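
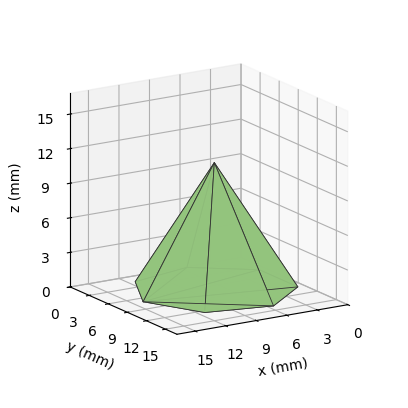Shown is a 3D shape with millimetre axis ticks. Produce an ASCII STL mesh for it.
Reading the render: the shape is a regular 7-sided pyramid, base circumscribed radius ≈ 7 mm, apex at z ≈ 11 mm (dimensions read to the nearest mm from the axis ticks). For the STL, each face is triangulated and given an outward normal.

solid part
  facet normal 0.0000 0.0000 -1.0000
    outer loop
      vertex 5.44 13.82 0.00
      vertex 11.36 12.47 0.00
      vertex 14.00 7.00 0.00
    endloop
  endfacet
  facet normal 0.0000 0.0000 -1.0000
    outer loop
      vertex 0.69 10.04 0.00
      vertex 5.44 13.82 0.00
      vertex 14.00 7.00 0.00
    endloop
  endfacet
  facet normal 0.0000 0.0000 -1.0000
    outer loop
      vertex 0.69 3.96 0.00
      vertex 0.69 10.04 0.00
      vertex 14.00 7.00 0.00
    endloop
  endfacet
  facet normal 0.0000 0.0000 -1.0000
    outer loop
      vertex 5.44 0.18 0.00
      vertex 0.69 3.96 0.00
      vertex 14.00 7.00 0.00
    endloop
  endfacet
  facet normal 0.0000 0.0000 -1.0000
    outer loop
      vertex 11.36 1.53 0.00
      vertex 5.44 0.18 0.00
      vertex 14.00 7.00 0.00
    endloop
  endfacet
  facet normal 0.7814 0.3771 0.4972
    outer loop
      vertex 14.00 7.00 0.00
      vertex 11.36 12.47 0.00
      vertex 7.00 7.00 11.00
    endloop
  endfacet
  facet normal 0.1929 0.8460 0.4971
    outer loop
      vertex 11.36 12.47 0.00
      vertex 5.44 13.82 0.00
      vertex 7.00 7.00 11.00
    endloop
  endfacet
  facet normal -0.5402 0.6788 0.4975
    outer loop
      vertex 5.44 13.82 0.00
      vertex 0.69 10.04 0.00
      vertex 7.00 7.00 11.00
    endloop
  endfacet
  facet normal -0.8674 0.0000 0.4976
    outer loop
      vertex 0.69 10.04 0.00
      vertex 0.69 3.96 0.00
      vertex 7.00 7.00 11.00
    endloop
  endfacet
  facet normal -0.5402 -0.6788 0.4975
    outer loop
      vertex 0.69 3.96 0.00
      vertex 5.44 0.18 0.00
      vertex 7.00 7.00 11.00
    endloop
  endfacet
  facet normal 0.1929 -0.8460 0.4971
    outer loop
      vertex 5.44 0.18 0.00
      vertex 11.36 1.53 0.00
      vertex 7.00 7.00 11.00
    endloop
  endfacet
  facet normal 0.7814 -0.3771 0.4972
    outer loop
      vertex 11.36 1.53 0.00
      vertex 14.00 7.00 0.00
      vertex 7.00 7.00 11.00
    endloop
  endfacet
endsolid part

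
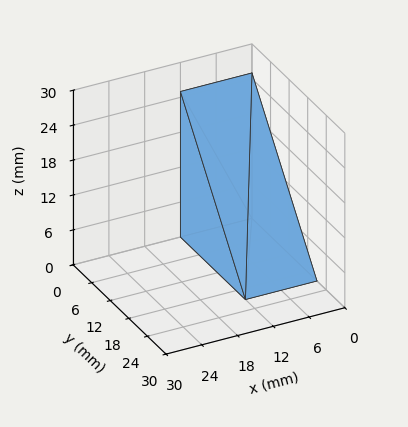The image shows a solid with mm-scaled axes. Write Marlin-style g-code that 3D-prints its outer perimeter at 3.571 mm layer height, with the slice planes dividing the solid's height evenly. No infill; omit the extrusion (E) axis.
Reading the render: the shape is a wedge (ramp): 12 × 21 mm base, rising to 25 mm along the y=0 edge and sloping linearly to z=0 at y=21 (dimensions read to the nearest mm from the axis ticks). For the g-code, the solid's height is divided into equal slices at the stated Δz and each level perimeter traced with G1 moves after a G0 lift.

; perimeter-only toolpath
G21 ; units = mm
G90 ; absolute positioning
G28 ; home
; layer 1
G0 Z3.571
G0 X0.000 Y0.000
G1 X12.000 Y0.000
G1 X12.000 Y18.000
G1 X0.000 Y18.000
G1 X0.000 Y0.000
; layer 2
G0 Z7.143
G0 X0.000 Y0.000
G1 X12.000 Y0.000
G1 X12.000 Y15.000
G1 X0.000 Y15.000
G1 X0.000 Y0.000
; layer 3
G0 Z10.714
G0 X0.000 Y0.000
G1 X12.000 Y0.000
G1 X12.000 Y12.000
G1 X0.000 Y12.000
G1 X0.000 Y0.000
; layer 4
G0 Z14.286
G0 X0.000 Y0.000
G1 X12.000 Y0.000
G1 X12.000 Y9.000
G1 X0.000 Y9.000
G1 X0.000 Y0.000
; layer 5
G0 Z17.857
G0 X0.000 Y0.000
G1 X12.000 Y0.000
G1 X12.000 Y6.000
G1 X0.000 Y6.000
G1 X0.000 Y0.000
; layer 6
G0 Z21.429
G0 X0.000 Y0.000
G1 X12.000 Y0.000
G1 X12.000 Y3.000
G1 X0.000 Y3.000
G1 X0.000 Y0.000
M2 ; end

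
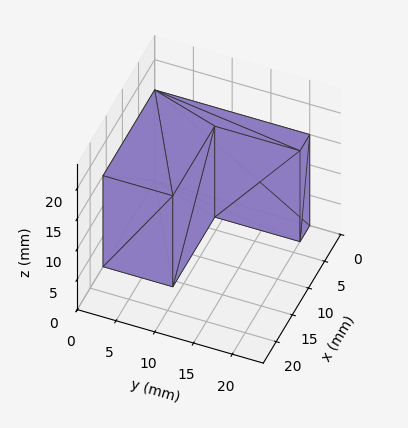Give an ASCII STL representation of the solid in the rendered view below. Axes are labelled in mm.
Reading the render: the shape is an L-shaped prism: outer 16 × 20 mm, arm thicknesses ≈ 9 mm (horizontal) and 3 mm (vertical), extruded 15 mm in z (dimensions read to the nearest mm from the axis ticks). For the STL, each face is triangulated and given an outward normal.

solid part
  facet normal 0.0000 0.0000 -1.0000
    outer loop
      vertex 16.000 9.000 0.000
      vertex 16.000 0.000 0.000
      vertex 0.000 0.000 0.000
    endloop
  endfacet
  facet normal 0.0000 0.0000 -1.0000
    outer loop
      vertex 3.000 9.000 0.000
      vertex 16.000 9.000 0.000
      vertex 0.000 0.000 0.000
    endloop
  endfacet
  facet normal 0.0000 0.0000 -1.0000
    outer loop
      vertex 3.000 20.000 0.000
      vertex 3.000 9.000 0.000
      vertex 0.000 0.000 0.000
    endloop
  endfacet
  facet normal 0.0000 0.0000 -1.0000
    outer loop
      vertex 0.000 20.000 0.000
      vertex 3.000 20.000 0.000
      vertex 0.000 0.000 0.000
    endloop
  endfacet
  facet normal 0.0000 0.0000 1.0000
    outer loop
      vertex 0.000 0.000 15.000
      vertex 16.000 0.000 15.000
      vertex 16.000 9.000 15.000
    endloop
  endfacet
  facet normal 0.0000 0.0000 1.0000
    outer loop
      vertex 0.000 0.000 15.000
      vertex 16.000 9.000 15.000
      vertex 3.000 9.000 15.000
    endloop
  endfacet
  facet normal 0.0000 0.0000 1.0000
    outer loop
      vertex 0.000 0.000 15.000
      vertex 3.000 9.000 15.000
      vertex 3.000 20.000 15.000
    endloop
  endfacet
  facet normal 0.0000 0.0000 1.0000
    outer loop
      vertex 0.000 0.000 15.000
      vertex 3.000 20.000 15.000
      vertex 0.000 20.000 15.000
    endloop
  endfacet
  facet normal 0.0000 -1.0000 0.0000
    outer loop
      vertex 0.000 0.000 0.000
      vertex 16.000 0.000 0.000
      vertex 16.000 0.000 15.000
    endloop
  endfacet
  facet normal 0.0000 -1.0000 0.0000
    outer loop
      vertex 0.000 0.000 0.000
      vertex 16.000 0.000 15.000
      vertex 0.000 0.000 15.000
    endloop
  endfacet
  facet normal 1.0000 0.0000 0.0000
    outer loop
      vertex 16.000 0.000 0.000
      vertex 16.000 9.000 0.000
      vertex 16.000 9.000 15.000
    endloop
  endfacet
  facet normal 1.0000 0.0000 0.0000
    outer loop
      vertex 16.000 0.000 0.000
      vertex 16.000 9.000 15.000
      vertex 16.000 0.000 15.000
    endloop
  endfacet
  facet normal 0.0000 1.0000 0.0000
    outer loop
      vertex 16.000 9.000 0.000
      vertex 3.000 9.000 0.000
      vertex 3.000 9.000 15.000
    endloop
  endfacet
  facet normal 0.0000 1.0000 0.0000
    outer loop
      vertex 16.000 9.000 0.000
      vertex 3.000 9.000 15.000
      vertex 16.000 9.000 15.000
    endloop
  endfacet
  facet normal 1.0000 0.0000 0.0000
    outer loop
      vertex 3.000 9.000 0.000
      vertex 3.000 20.000 0.000
      vertex 3.000 20.000 15.000
    endloop
  endfacet
  facet normal 1.0000 0.0000 0.0000
    outer loop
      vertex 3.000 9.000 0.000
      vertex 3.000 20.000 15.000
      vertex 3.000 9.000 15.000
    endloop
  endfacet
  facet normal 0.0000 1.0000 0.0000
    outer loop
      vertex 3.000 20.000 0.000
      vertex 0.000 20.000 0.000
      vertex 0.000 20.000 15.000
    endloop
  endfacet
  facet normal 0.0000 1.0000 0.0000
    outer loop
      vertex 3.000 20.000 0.000
      vertex 0.000 20.000 15.000
      vertex 3.000 20.000 15.000
    endloop
  endfacet
  facet normal -1.0000 0.0000 0.0000
    outer loop
      vertex 0.000 20.000 0.000
      vertex 0.000 0.000 0.000
      vertex 0.000 0.000 15.000
    endloop
  endfacet
  facet normal -1.0000 0.0000 0.0000
    outer loop
      vertex 0.000 20.000 0.000
      vertex 0.000 0.000 15.000
      vertex 0.000 20.000 15.000
    endloop
  endfacet
endsolid part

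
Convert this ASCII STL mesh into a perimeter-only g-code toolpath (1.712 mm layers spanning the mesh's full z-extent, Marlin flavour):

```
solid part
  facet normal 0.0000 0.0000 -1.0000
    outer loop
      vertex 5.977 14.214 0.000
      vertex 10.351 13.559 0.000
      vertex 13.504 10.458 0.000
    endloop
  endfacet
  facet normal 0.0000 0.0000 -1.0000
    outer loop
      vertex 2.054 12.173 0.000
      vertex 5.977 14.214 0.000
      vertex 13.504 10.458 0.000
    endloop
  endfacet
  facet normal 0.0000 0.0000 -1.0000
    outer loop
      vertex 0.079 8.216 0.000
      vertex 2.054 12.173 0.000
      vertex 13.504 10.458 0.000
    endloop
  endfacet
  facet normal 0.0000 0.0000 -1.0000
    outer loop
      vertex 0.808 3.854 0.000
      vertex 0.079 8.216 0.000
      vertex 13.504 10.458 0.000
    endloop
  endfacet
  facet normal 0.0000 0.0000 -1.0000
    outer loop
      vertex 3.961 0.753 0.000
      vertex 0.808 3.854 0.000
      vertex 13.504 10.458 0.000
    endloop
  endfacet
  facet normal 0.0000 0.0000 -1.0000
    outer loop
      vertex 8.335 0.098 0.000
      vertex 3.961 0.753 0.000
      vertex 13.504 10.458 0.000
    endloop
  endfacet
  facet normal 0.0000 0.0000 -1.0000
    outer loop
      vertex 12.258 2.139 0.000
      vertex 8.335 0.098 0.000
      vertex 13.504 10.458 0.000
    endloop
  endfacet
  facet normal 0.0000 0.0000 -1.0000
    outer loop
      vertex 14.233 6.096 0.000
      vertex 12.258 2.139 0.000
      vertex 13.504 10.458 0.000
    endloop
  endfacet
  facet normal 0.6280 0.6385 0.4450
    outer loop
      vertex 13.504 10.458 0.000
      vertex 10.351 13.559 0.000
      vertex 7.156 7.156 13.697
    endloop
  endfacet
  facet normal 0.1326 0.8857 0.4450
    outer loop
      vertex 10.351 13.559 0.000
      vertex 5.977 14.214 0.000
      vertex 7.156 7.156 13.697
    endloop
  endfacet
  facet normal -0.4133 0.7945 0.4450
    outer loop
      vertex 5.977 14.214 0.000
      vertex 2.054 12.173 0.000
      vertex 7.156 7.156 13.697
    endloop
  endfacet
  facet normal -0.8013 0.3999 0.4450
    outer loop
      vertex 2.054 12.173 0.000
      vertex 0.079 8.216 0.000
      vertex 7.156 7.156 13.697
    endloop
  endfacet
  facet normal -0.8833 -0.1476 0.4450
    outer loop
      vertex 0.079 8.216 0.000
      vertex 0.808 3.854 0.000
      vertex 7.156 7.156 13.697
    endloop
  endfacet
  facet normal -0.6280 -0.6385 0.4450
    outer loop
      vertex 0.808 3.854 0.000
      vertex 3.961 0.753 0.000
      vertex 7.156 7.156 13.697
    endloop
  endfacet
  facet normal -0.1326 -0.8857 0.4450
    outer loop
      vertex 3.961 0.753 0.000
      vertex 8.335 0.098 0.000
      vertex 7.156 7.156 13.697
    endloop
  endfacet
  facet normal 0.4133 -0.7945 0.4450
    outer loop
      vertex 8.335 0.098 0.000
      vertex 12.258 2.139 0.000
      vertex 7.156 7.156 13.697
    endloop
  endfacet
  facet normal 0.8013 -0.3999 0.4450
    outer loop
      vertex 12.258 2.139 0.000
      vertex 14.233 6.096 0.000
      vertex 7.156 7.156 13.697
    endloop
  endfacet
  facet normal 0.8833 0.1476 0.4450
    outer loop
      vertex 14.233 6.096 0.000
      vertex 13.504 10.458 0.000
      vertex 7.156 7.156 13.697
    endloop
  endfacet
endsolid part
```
; perimeter-only toolpath
G21 ; units = mm
G90 ; absolute positioning
G28 ; home
; layer 1
G0 Z1.712
G0 X12.710 Y10.045
G1 X9.952 Y12.759
G1 X6.124 Y13.332
G1 X2.692 Y11.546
G1 X0.964 Y8.083
G1 X1.602 Y4.267
G1 X4.360 Y1.553
G1 X8.188 Y0.980
G1 X11.620 Y2.766
G1 X13.348 Y6.228
G1 X12.710 Y10.045
; layer 2
G0 Z3.424
G0 X11.917 Y9.633
G1 X9.552 Y11.958
G1 X6.272 Y12.450
G1 X3.329 Y10.919
G1 X1.848 Y7.951
G1 X2.395 Y4.679
G1 X4.760 Y2.354
G1 X8.040 Y1.862
G1 X10.982 Y3.393
G1 X12.464 Y6.361
G1 X11.917 Y9.633
; layer 3
G0 Z5.136
G0 X11.123 Y9.220
G1 X9.153 Y11.158
G1 X6.419 Y11.567
G1 X3.967 Y10.292
G1 X2.733 Y7.819
G1 X3.188 Y5.092
G1 X5.159 Y3.154
G1 X7.893 Y2.745
G1 X10.345 Y4.020
G1 X11.579 Y6.494
G1 X11.123 Y9.220
; layer 4
G0 Z6.848
G0 X10.330 Y8.807
G1 X8.754 Y10.357
G1 X6.566 Y10.685
G1 X4.605 Y9.665
G1 X3.617 Y7.686
G1 X3.982 Y5.505
G1 X5.558 Y3.954
G1 X7.745 Y3.627
G1 X9.707 Y4.647
G1 X10.694 Y6.626
G1 X10.330 Y8.807
; layer 5
G0 Z8.561
G0 X9.537 Y8.394
G1 X8.354 Y9.557
G1 X6.714 Y9.803
G1 X5.243 Y9.037
G1 X4.502 Y7.553
G1 X4.776 Y5.918
G1 X5.958 Y4.755
G1 X7.598 Y4.509
G1 X9.069 Y5.275
G1 X9.810 Y6.758
G1 X9.537 Y8.394
; layer 6
G0 Z10.273
G0 X8.743 Y7.982
G1 X7.955 Y8.757
G1 X6.861 Y8.921
G1 X5.880 Y8.410
G1 X5.387 Y7.421
G1 X5.569 Y6.330
G1 X6.357 Y5.555
G1 X7.451 Y5.391
G1 X8.431 Y5.902
G1 X8.925 Y6.891
G1 X8.743 Y7.982
; layer 7
G0 Z11.985
G0 X7.949 Y7.569
G1 X7.555 Y7.956
G1 X7.009 Y8.038
G1 X6.518 Y7.783
G1 X6.271 Y7.288
G1 X6.362 Y6.743
G1 X6.757 Y6.356
G1 X7.303 Y6.274
G1 X7.794 Y6.529
G1 X8.041 Y7.024
G1 X7.949 Y7.569
M2 ; end

The solid is a regular 10-sided pyramid, base circumscribed radius ≈ 7.16 mm, apex at z ≈ 13.7 mm. Slicing at Δz = 1.712 mm — 8 equal slices spanning the solid's height, so layer i sits at z = i·h/8 — gives 7 non-empty perimeters. Each is a 10-segment closed polygon; G0 lifts to the layer z and rapids to the start vertex, then G1 traces the edges. The cross-section shrinks linearly with z (the slice at the apex is degenerate and omitted).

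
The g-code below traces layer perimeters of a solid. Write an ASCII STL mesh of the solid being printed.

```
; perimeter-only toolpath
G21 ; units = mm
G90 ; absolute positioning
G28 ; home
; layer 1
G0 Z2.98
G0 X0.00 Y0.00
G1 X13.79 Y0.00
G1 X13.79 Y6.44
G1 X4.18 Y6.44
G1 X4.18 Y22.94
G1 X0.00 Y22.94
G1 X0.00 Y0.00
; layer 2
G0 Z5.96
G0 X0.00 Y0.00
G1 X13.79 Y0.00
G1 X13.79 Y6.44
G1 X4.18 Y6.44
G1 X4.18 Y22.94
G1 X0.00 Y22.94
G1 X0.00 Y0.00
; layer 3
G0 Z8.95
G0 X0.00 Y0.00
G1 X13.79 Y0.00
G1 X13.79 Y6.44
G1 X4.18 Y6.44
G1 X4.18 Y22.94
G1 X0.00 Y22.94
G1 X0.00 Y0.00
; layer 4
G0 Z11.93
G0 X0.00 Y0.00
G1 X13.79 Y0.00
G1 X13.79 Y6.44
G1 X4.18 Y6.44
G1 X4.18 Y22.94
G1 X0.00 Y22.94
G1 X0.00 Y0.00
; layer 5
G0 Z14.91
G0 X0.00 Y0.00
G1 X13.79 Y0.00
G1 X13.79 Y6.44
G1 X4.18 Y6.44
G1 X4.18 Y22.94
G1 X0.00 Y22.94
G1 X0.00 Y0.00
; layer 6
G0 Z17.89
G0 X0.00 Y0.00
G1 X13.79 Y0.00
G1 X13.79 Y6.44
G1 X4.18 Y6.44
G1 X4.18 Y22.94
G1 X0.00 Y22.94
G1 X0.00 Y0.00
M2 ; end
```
solid part
  facet normal 0.0000 0.0000 -1.0000
    outer loop
      vertex 13.79 6.44 0.00
      vertex 13.79 0.00 0.00
      vertex 0.00 0.00 0.00
    endloop
  endfacet
  facet normal 0.0000 0.0000 -1.0000
    outer loop
      vertex 4.18 6.44 0.00
      vertex 13.79 6.44 0.00
      vertex 0.00 0.00 0.00
    endloop
  endfacet
  facet normal 0.0000 0.0000 -1.0000
    outer loop
      vertex 4.18 22.94 0.00
      vertex 4.18 6.44 0.00
      vertex 0.00 0.00 0.00
    endloop
  endfacet
  facet normal 0.0000 0.0000 -1.0000
    outer loop
      vertex 0.00 22.94 0.00
      vertex 4.18 22.94 0.00
      vertex 0.00 0.00 0.00
    endloop
  endfacet
  facet normal 0.0000 0.0000 1.0000
    outer loop
      vertex 0.00 0.00 17.89
      vertex 13.79 0.00 17.89
      vertex 13.79 6.44 17.89
    endloop
  endfacet
  facet normal 0.0000 0.0000 1.0000
    outer loop
      vertex 0.00 0.00 17.89
      vertex 13.79 6.44 17.89
      vertex 4.18 6.44 17.89
    endloop
  endfacet
  facet normal 0.0000 0.0000 1.0000
    outer loop
      vertex 0.00 0.00 17.89
      vertex 4.18 6.44 17.89
      vertex 4.18 22.94 17.89
    endloop
  endfacet
  facet normal 0.0000 0.0000 1.0000
    outer loop
      vertex 0.00 0.00 17.89
      vertex 4.18 22.94 17.89
      vertex 0.00 22.94 17.89
    endloop
  endfacet
  facet normal 0.0000 -1.0000 0.0000
    outer loop
      vertex 0.00 0.00 0.00
      vertex 13.79 0.00 0.00
      vertex 13.79 0.00 17.89
    endloop
  endfacet
  facet normal 0.0000 -1.0000 0.0000
    outer loop
      vertex 0.00 0.00 0.00
      vertex 13.79 0.00 17.89
      vertex 0.00 0.00 17.89
    endloop
  endfacet
  facet normal 1.0000 0.0000 0.0000
    outer loop
      vertex 13.79 0.00 0.00
      vertex 13.79 6.44 0.00
      vertex 13.79 6.44 17.89
    endloop
  endfacet
  facet normal 1.0000 0.0000 0.0000
    outer loop
      vertex 13.79 0.00 0.00
      vertex 13.79 6.44 17.89
      vertex 13.79 0.00 17.89
    endloop
  endfacet
  facet normal 0.0000 1.0000 0.0000
    outer loop
      vertex 13.79 6.44 0.00
      vertex 4.18 6.44 0.00
      vertex 4.18 6.44 17.89
    endloop
  endfacet
  facet normal 0.0000 1.0000 0.0000
    outer loop
      vertex 13.79 6.44 0.00
      vertex 4.18 6.44 17.89
      vertex 13.79 6.44 17.89
    endloop
  endfacet
  facet normal 1.0000 0.0000 0.0000
    outer loop
      vertex 4.18 6.44 0.00
      vertex 4.18 22.94 0.00
      vertex 4.18 22.94 17.89
    endloop
  endfacet
  facet normal 1.0000 0.0000 0.0000
    outer loop
      vertex 4.18 6.44 0.00
      vertex 4.18 22.94 17.89
      vertex 4.18 6.44 17.89
    endloop
  endfacet
  facet normal 0.0000 1.0000 0.0000
    outer loop
      vertex 4.18 22.94 0.00
      vertex 0.00 22.94 0.00
      vertex 0.00 22.94 17.89
    endloop
  endfacet
  facet normal 0.0000 1.0000 0.0000
    outer loop
      vertex 4.18 22.94 0.00
      vertex 0.00 22.94 17.89
      vertex 4.18 22.94 17.89
    endloop
  endfacet
  facet normal -1.0000 0.0000 0.0000
    outer loop
      vertex 0.00 22.94 0.00
      vertex 0.00 0.00 0.00
      vertex 0.00 0.00 17.89
    endloop
  endfacet
  facet normal -1.0000 0.0000 0.0000
    outer loop
      vertex 0.00 22.94 0.00
      vertex 0.00 0.00 17.89
      vertex 0.00 22.94 17.89
    endloop
  endfacet
endsolid part

The G0 Z moves step by Δz≈2.98 mm. Every layer's G1 loop is the same polygon, so the solid is a straight extrusion of it from z=0 to z≈17.9. Closing with flat bottom and top caps and triangulating gives 20 facets — an L-shaped prism: outer 13.8 × 22.9 mm, arm thicknesses ≈ 6.44 mm (horizontal) and 4.18 mm (vertical), extruded 17.9 mm in z.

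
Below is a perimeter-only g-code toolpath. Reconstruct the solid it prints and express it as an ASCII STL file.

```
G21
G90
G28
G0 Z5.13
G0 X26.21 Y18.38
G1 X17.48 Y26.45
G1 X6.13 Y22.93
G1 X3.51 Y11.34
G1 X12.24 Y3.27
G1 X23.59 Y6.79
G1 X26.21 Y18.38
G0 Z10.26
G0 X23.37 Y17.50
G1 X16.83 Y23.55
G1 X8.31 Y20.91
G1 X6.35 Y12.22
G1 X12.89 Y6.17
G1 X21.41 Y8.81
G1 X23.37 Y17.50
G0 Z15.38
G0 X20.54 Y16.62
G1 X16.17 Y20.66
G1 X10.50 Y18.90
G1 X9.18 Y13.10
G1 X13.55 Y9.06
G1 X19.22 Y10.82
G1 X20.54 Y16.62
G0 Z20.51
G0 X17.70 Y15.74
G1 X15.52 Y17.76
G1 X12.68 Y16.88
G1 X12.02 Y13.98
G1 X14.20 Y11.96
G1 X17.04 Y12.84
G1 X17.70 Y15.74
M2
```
solid part
  facet normal 0.0000 0.0000 -1.0000
    outer loop
      vertex 3.95 24.95 0.00
      vertex 18.14 29.35 0.00
      vertex 29.05 19.26 0.00
    endloop
  endfacet
  facet normal 0.0000 0.0000 -1.0000
    outer loop
      vertex 0.67 10.46 0.00
      vertex 3.95 24.95 0.00
      vertex 29.05 19.26 0.00
    endloop
  endfacet
  facet normal 0.0000 0.0000 -1.0000
    outer loop
      vertex 11.58 0.37 0.00
      vertex 0.67 10.46 0.00
      vertex 29.05 19.26 0.00
    endloop
  endfacet
  facet normal 0.0000 0.0000 -1.0000
    outer loop
      vertex 25.77 4.77 0.00
      vertex 11.58 0.37 0.00
      vertex 29.05 19.26 0.00
    endloop
  endfacet
  facet normal 0.6069 0.6562 0.4485
    outer loop
      vertex 29.05 19.26 0.00
      vertex 18.14 29.35 0.00
      vertex 14.86 14.86 25.64
    endloop
  endfacet
  facet normal -0.2647 0.8537 0.4486
    outer loop
      vertex 18.14 29.35 0.00
      vertex 3.95 24.95 0.00
      vertex 14.86 14.86 25.64
    endloop
  endfacet
  facet normal -0.8717 0.1973 0.4486
    outer loop
      vertex 3.95 24.95 0.00
      vertex 0.67 10.46 0.00
      vertex 14.86 14.86 25.64
    endloop
  endfacet
  facet normal -0.6069 -0.6562 0.4485
    outer loop
      vertex 0.67 10.46 0.00
      vertex 11.58 0.37 0.00
      vertex 14.86 14.86 25.64
    endloop
  endfacet
  facet normal 0.2647 -0.8537 0.4486
    outer loop
      vertex 11.58 0.37 0.00
      vertex 25.77 4.77 0.00
      vertex 14.86 14.86 25.64
    endloop
  endfacet
  facet normal 0.8717 -0.1973 0.4486
    outer loop
      vertex 25.77 4.77 0.00
      vertex 29.05 19.26 0.00
      vertex 14.86 14.86 25.64
    endloop
  endfacet
endsolid part

The G0 Z moves step by Δz≈5.13 mm. The G1 loops shrink linearly with z, so the solid tapers from its base footprint up to z≈25.6. Closing with a flat bottom cap and the tapered top and triangulating gives 10 facets — a regular 6-sided pyramid, base circumscribed radius ≈ 14.9 mm, apex at z ≈ 25.6 mm.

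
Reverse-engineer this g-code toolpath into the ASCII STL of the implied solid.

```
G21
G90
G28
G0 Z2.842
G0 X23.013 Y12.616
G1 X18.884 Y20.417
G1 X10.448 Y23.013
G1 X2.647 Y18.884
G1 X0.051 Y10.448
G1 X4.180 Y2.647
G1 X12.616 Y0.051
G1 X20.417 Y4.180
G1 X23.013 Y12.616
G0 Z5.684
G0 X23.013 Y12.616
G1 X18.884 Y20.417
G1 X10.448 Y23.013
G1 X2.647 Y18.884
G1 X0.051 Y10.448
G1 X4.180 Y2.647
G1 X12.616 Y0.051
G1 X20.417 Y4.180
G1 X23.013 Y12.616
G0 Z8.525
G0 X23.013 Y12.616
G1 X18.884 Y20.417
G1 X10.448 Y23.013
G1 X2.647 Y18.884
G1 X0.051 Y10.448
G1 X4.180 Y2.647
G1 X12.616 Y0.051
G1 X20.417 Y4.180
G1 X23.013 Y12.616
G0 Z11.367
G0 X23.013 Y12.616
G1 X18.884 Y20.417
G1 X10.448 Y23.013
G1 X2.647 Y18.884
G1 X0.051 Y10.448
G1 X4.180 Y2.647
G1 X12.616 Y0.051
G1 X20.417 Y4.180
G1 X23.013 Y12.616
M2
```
solid part
  facet normal 0.0000 0.0000 -1.0000
    outer loop
      vertex 10.448 23.013 0.000
      vertex 18.884 20.417 0.000
      vertex 23.013 12.616 0.000
    endloop
  endfacet
  facet normal 0.0000 0.0000 -1.0000
    outer loop
      vertex 2.647 18.884 0.000
      vertex 10.448 23.013 0.000
      vertex 23.013 12.616 0.000
    endloop
  endfacet
  facet normal 0.0000 0.0000 -1.0000
    outer loop
      vertex 0.051 10.448 0.000
      vertex 2.647 18.884 0.000
      vertex 23.013 12.616 0.000
    endloop
  endfacet
  facet normal 0.0000 0.0000 -1.0000
    outer loop
      vertex 4.180 2.647 0.000
      vertex 0.051 10.448 0.000
      vertex 23.013 12.616 0.000
    endloop
  endfacet
  facet normal 0.0000 0.0000 -1.0000
    outer loop
      vertex 12.616 0.051 0.000
      vertex 4.180 2.647 0.000
      vertex 23.013 12.616 0.000
    endloop
  endfacet
  facet normal 0.0000 0.0000 -1.0000
    outer loop
      vertex 20.417 4.180 0.000
      vertex 12.616 0.051 0.000
      vertex 23.013 12.616 0.000
    endloop
  endfacet
  facet normal 0.0000 0.0000 1.0000
    outer loop
      vertex 23.013 12.616 11.367
      vertex 18.884 20.417 11.367
      vertex 10.448 23.013 11.367
    endloop
  endfacet
  facet normal 0.0000 0.0000 1.0000
    outer loop
      vertex 23.013 12.616 11.367
      vertex 10.448 23.013 11.367
      vertex 2.647 18.884 11.367
    endloop
  endfacet
  facet normal 0.0000 0.0000 1.0000
    outer loop
      vertex 23.013 12.616 11.367
      vertex 2.647 18.884 11.367
      vertex 0.051 10.448 11.367
    endloop
  endfacet
  facet normal 0.0000 0.0000 1.0000
    outer loop
      vertex 23.013 12.616 11.367
      vertex 0.051 10.448 11.367
      vertex 4.180 2.647 11.367
    endloop
  endfacet
  facet normal 0.0000 0.0000 1.0000
    outer loop
      vertex 23.013 12.616 11.367
      vertex 4.180 2.647 11.367
      vertex 12.616 0.051 11.367
    endloop
  endfacet
  facet normal 0.0000 0.0000 1.0000
    outer loop
      vertex 23.013 12.616 11.367
      vertex 12.616 0.051 11.367
      vertex 20.417 4.180 11.367
    endloop
  endfacet
  facet normal 0.8838 0.4678 0.0000
    outer loop
      vertex 23.013 12.616 0.000
      vertex 18.884 20.417 0.000
      vertex 18.884 20.417 11.367
    endloop
  endfacet
  facet normal 0.8838 0.4678 0.0000
    outer loop
      vertex 23.013 12.616 0.000
      vertex 18.884 20.417 11.367
      vertex 23.013 12.616 11.367
    endloop
  endfacet
  facet normal 0.2941 0.9558 0.0000
    outer loop
      vertex 18.884 20.417 0.000
      vertex 10.448 23.013 0.000
      vertex 10.448 23.013 11.367
    endloop
  endfacet
  facet normal 0.2941 0.9558 0.0000
    outer loop
      vertex 18.884 20.417 0.000
      vertex 10.448 23.013 11.367
      vertex 18.884 20.417 11.367
    endloop
  endfacet
  facet normal -0.4678 0.8838 0.0000
    outer loop
      vertex 10.448 23.013 0.000
      vertex 2.647 18.884 0.000
      vertex 2.647 18.884 11.367
    endloop
  endfacet
  facet normal -0.4678 0.8838 0.0000
    outer loop
      vertex 10.448 23.013 0.000
      vertex 2.647 18.884 11.367
      vertex 10.448 23.013 11.367
    endloop
  endfacet
  facet normal -0.9558 0.2941 0.0000
    outer loop
      vertex 2.647 18.884 0.000
      vertex 0.051 10.448 0.000
      vertex 0.051 10.448 11.367
    endloop
  endfacet
  facet normal -0.9558 0.2941 0.0000
    outer loop
      vertex 2.647 18.884 0.000
      vertex 0.051 10.448 11.367
      vertex 2.647 18.884 11.367
    endloop
  endfacet
  facet normal -0.8838 -0.4678 0.0000
    outer loop
      vertex 0.051 10.448 0.000
      vertex 4.180 2.647 0.000
      vertex 4.180 2.647 11.367
    endloop
  endfacet
  facet normal -0.8838 -0.4678 0.0000
    outer loop
      vertex 0.051 10.448 0.000
      vertex 4.180 2.647 11.367
      vertex 0.051 10.448 11.367
    endloop
  endfacet
  facet normal -0.2941 -0.9558 0.0000
    outer loop
      vertex 4.180 2.647 0.000
      vertex 12.616 0.051 0.000
      vertex 12.616 0.051 11.367
    endloop
  endfacet
  facet normal -0.2941 -0.9558 0.0000
    outer loop
      vertex 4.180 2.647 0.000
      vertex 12.616 0.051 11.367
      vertex 4.180 2.647 11.367
    endloop
  endfacet
  facet normal 0.4678 -0.8838 0.0000
    outer loop
      vertex 12.616 0.051 0.000
      vertex 20.417 4.180 0.000
      vertex 20.417 4.180 11.367
    endloop
  endfacet
  facet normal 0.4678 -0.8838 0.0000
    outer loop
      vertex 12.616 0.051 0.000
      vertex 20.417 4.180 11.367
      vertex 12.616 0.051 11.367
    endloop
  endfacet
  facet normal 0.9558 -0.2941 0.0000
    outer loop
      vertex 20.417 4.180 0.000
      vertex 23.013 12.616 0.000
      vertex 23.013 12.616 11.367
    endloop
  endfacet
  facet normal 0.9558 -0.2941 0.0000
    outer loop
      vertex 20.417 4.180 0.000
      vertex 23.013 12.616 11.367
      vertex 20.417 4.180 11.367
    endloop
  endfacet
endsolid part

The G0 Z moves step by Δz≈2.842 mm. Every layer's G1 loop is the same polygon, so the solid is a straight extrusion of it from z=0 to z≈11.4. Closing with flat bottom and top caps and triangulating gives 28 facets — a regular 8-sided prism (a cylinder approximated with 8 flat sides), circumscribed radius ≈ 11.5 mm, height ≈ 11.4 mm.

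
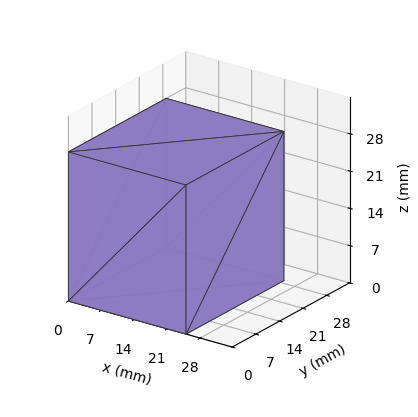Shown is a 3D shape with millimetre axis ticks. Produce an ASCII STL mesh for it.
Reading the render: the shape is a rectangular box, roughly 25 × 29 mm footprint and 28 mm tall (dimensions read to the nearest mm from the axis ticks). For the STL, each face is triangulated and given an outward normal.

solid part
  facet normal 0.0000 0.0000 -1.0000
    outer loop
      vertex 25.0 29.0 0.0
      vertex 25.0 0.0 0.0
      vertex 0.0 0.0 0.0
    endloop
  endfacet
  facet normal 0.0000 0.0000 -1.0000
    outer loop
      vertex 0.0 29.0 0.0
      vertex 25.0 29.0 0.0
      vertex 0.0 0.0 0.0
    endloop
  endfacet
  facet normal 0.0000 0.0000 1.0000
    outer loop
      vertex 0.0 0.0 28.0
      vertex 25.0 0.0 28.0
      vertex 25.0 29.0 28.0
    endloop
  endfacet
  facet normal 0.0000 0.0000 1.0000
    outer loop
      vertex 0.0 0.0 28.0
      vertex 25.0 29.0 28.0
      vertex 0.0 29.0 28.0
    endloop
  endfacet
  facet normal 0.0000 -1.0000 0.0000
    outer loop
      vertex 0.0 0.0 0.0
      vertex 25.0 0.0 0.0
      vertex 25.0 0.0 28.0
    endloop
  endfacet
  facet normal 0.0000 -1.0000 0.0000
    outer loop
      vertex 0.0 0.0 0.0
      vertex 25.0 0.0 28.0
      vertex 0.0 0.0 28.0
    endloop
  endfacet
  facet normal 0.0000 1.0000 0.0000
    outer loop
      vertex 25.0 29.0 28.0
      vertex 25.0 29.0 0.0
      vertex 0.0 29.0 0.0
    endloop
  endfacet
  facet normal 0.0000 1.0000 0.0000
    outer loop
      vertex 0.0 29.0 28.0
      vertex 25.0 29.0 28.0
      vertex 0.0 29.0 0.0
    endloop
  endfacet
  facet normal -1.0000 0.0000 0.0000
    outer loop
      vertex 0.0 29.0 28.0
      vertex 0.0 29.0 0.0
      vertex 0.0 0.0 0.0
    endloop
  endfacet
  facet normal -1.0000 0.0000 0.0000
    outer loop
      vertex 0.0 0.0 28.0
      vertex 0.0 29.0 28.0
      vertex 0.0 0.0 0.0
    endloop
  endfacet
  facet normal 1.0000 0.0000 0.0000
    outer loop
      vertex 25.0 0.0 0.0
      vertex 25.0 29.0 0.0
      vertex 25.0 29.0 28.0
    endloop
  endfacet
  facet normal 1.0000 0.0000 0.0000
    outer loop
      vertex 25.0 0.0 0.0
      vertex 25.0 29.0 28.0
      vertex 25.0 0.0 28.0
    endloop
  endfacet
endsolid part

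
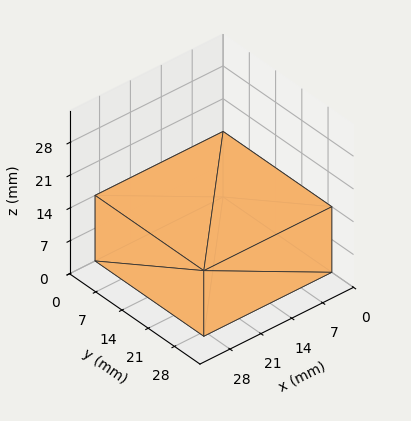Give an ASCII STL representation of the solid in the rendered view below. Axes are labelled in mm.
Reading the render: the shape is a rectangular box, roughly 29 × 29 mm footprint and 14 mm tall (dimensions read to the nearest mm from the axis ticks). For the STL, each face is triangulated and given an outward normal.

solid part
  facet normal 0.0000 0.0000 -1.0000
    outer loop
      vertex 29.000 29.000 0.000
      vertex 29.000 0.000 0.000
      vertex 0.000 0.000 0.000
    endloop
  endfacet
  facet normal 0.0000 0.0000 -1.0000
    outer loop
      vertex 0.000 29.000 0.000
      vertex 29.000 29.000 0.000
      vertex 0.000 0.000 0.000
    endloop
  endfacet
  facet normal 0.0000 0.0000 1.0000
    outer loop
      vertex 0.000 0.000 14.000
      vertex 29.000 0.000 14.000
      vertex 29.000 29.000 14.000
    endloop
  endfacet
  facet normal 0.0000 0.0000 1.0000
    outer loop
      vertex 0.000 0.000 14.000
      vertex 29.000 29.000 14.000
      vertex 0.000 29.000 14.000
    endloop
  endfacet
  facet normal 0.0000 -1.0000 0.0000
    outer loop
      vertex 0.000 0.000 0.000
      vertex 29.000 0.000 0.000
      vertex 29.000 0.000 14.000
    endloop
  endfacet
  facet normal 0.0000 -1.0000 0.0000
    outer loop
      vertex 0.000 0.000 0.000
      vertex 29.000 0.000 14.000
      vertex 0.000 0.000 14.000
    endloop
  endfacet
  facet normal 0.0000 1.0000 0.0000
    outer loop
      vertex 29.000 29.000 14.000
      vertex 29.000 29.000 0.000
      vertex 0.000 29.000 0.000
    endloop
  endfacet
  facet normal 0.0000 1.0000 0.0000
    outer loop
      vertex 0.000 29.000 14.000
      vertex 29.000 29.000 14.000
      vertex 0.000 29.000 0.000
    endloop
  endfacet
  facet normal -1.0000 0.0000 0.0000
    outer loop
      vertex 0.000 29.000 14.000
      vertex 0.000 29.000 0.000
      vertex 0.000 0.000 0.000
    endloop
  endfacet
  facet normal -1.0000 0.0000 0.0000
    outer loop
      vertex 0.000 0.000 14.000
      vertex 0.000 29.000 14.000
      vertex 0.000 0.000 0.000
    endloop
  endfacet
  facet normal 1.0000 0.0000 0.0000
    outer loop
      vertex 29.000 0.000 0.000
      vertex 29.000 29.000 0.000
      vertex 29.000 29.000 14.000
    endloop
  endfacet
  facet normal 1.0000 0.0000 0.0000
    outer loop
      vertex 29.000 0.000 0.000
      vertex 29.000 29.000 14.000
      vertex 29.000 0.000 14.000
    endloop
  endfacet
endsolid part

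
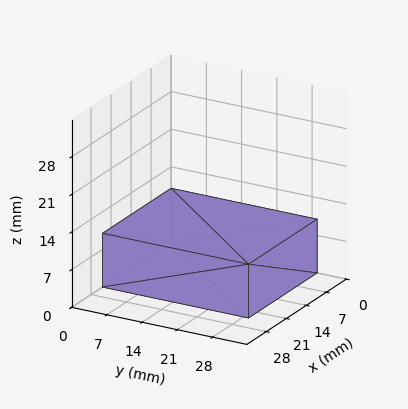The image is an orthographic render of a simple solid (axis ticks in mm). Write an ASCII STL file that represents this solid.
Reading the render: the shape is a rectangular box, roughly 24 × 29 mm footprint and 10 mm tall (dimensions read to the nearest mm from the axis ticks). For the STL, each face is triangulated and given an outward normal.

solid part
  facet normal 0.0000 0.0000 -1.0000
    outer loop
      vertex 24.0 29.0 0.0
      vertex 24.0 0.0 0.0
      vertex 0.0 0.0 0.0
    endloop
  endfacet
  facet normal 0.0000 0.0000 -1.0000
    outer loop
      vertex 0.0 29.0 0.0
      vertex 24.0 29.0 0.0
      vertex 0.0 0.0 0.0
    endloop
  endfacet
  facet normal 0.0000 0.0000 1.0000
    outer loop
      vertex 0.0 0.0 10.0
      vertex 24.0 0.0 10.0
      vertex 24.0 29.0 10.0
    endloop
  endfacet
  facet normal 0.0000 0.0000 1.0000
    outer loop
      vertex 0.0 0.0 10.0
      vertex 24.0 29.0 10.0
      vertex 0.0 29.0 10.0
    endloop
  endfacet
  facet normal 0.0000 -1.0000 0.0000
    outer loop
      vertex 0.0 0.0 0.0
      vertex 24.0 0.0 0.0
      vertex 24.0 0.0 10.0
    endloop
  endfacet
  facet normal 0.0000 -1.0000 0.0000
    outer loop
      vertex 0.0 0.0 0.0
      vertex 24.0 0.0 10.0
      vertex 0.0 0.0 10.0
    endloop
  endfacet
  facet normal 0.0000 1.0000 0.0000
    outer loop
      vertex 24.0 29.0 10.0
      vertex 24.0 29.0 0.0
      vertex 0.0 29.0 0.0
    endloop
  endfacet
  facet normal 0.0000 1.0000 0.0000
    outer loop
      vertex 0.0 29.0 10.0
      vertex 24.0 29.0 10.0
      vertex 0.0 29.0 0.0
    endloop
  endfacet
  facet normal -1.0000 0.0000 0.0000
    outer loop
      vertex 0.0 29.0 10.0
      vertex 0.0 29.0 0.0
      vertex 0.0 0.0 0.0
    endloop
  endfacet
  facet normal -1.0000 0.0000 0.0000
    outer loop
      vertex 0.0 0.0 10.0
      vertex 0.0 29.0 10.0
      vertex 0.0 0.0 0.0
    endloop
  endfacet
  facet normal 1.0000 0.0000 0.0000
    outer loop
      vertex 24.0 0.0 0.0
      vertex 24.0 29.0 0.0
      vertex 24.0 29.0 10.0
    endloop
  endfacet
  facet normal 1.0000 0.0000 0.0000
    outer loop
      vertex 24.0 0.0 0.0
      vertex 24.0 29.0 10.0
      vertex 24.0 0.0 10.0
    endloop
  endfacet
endsolid part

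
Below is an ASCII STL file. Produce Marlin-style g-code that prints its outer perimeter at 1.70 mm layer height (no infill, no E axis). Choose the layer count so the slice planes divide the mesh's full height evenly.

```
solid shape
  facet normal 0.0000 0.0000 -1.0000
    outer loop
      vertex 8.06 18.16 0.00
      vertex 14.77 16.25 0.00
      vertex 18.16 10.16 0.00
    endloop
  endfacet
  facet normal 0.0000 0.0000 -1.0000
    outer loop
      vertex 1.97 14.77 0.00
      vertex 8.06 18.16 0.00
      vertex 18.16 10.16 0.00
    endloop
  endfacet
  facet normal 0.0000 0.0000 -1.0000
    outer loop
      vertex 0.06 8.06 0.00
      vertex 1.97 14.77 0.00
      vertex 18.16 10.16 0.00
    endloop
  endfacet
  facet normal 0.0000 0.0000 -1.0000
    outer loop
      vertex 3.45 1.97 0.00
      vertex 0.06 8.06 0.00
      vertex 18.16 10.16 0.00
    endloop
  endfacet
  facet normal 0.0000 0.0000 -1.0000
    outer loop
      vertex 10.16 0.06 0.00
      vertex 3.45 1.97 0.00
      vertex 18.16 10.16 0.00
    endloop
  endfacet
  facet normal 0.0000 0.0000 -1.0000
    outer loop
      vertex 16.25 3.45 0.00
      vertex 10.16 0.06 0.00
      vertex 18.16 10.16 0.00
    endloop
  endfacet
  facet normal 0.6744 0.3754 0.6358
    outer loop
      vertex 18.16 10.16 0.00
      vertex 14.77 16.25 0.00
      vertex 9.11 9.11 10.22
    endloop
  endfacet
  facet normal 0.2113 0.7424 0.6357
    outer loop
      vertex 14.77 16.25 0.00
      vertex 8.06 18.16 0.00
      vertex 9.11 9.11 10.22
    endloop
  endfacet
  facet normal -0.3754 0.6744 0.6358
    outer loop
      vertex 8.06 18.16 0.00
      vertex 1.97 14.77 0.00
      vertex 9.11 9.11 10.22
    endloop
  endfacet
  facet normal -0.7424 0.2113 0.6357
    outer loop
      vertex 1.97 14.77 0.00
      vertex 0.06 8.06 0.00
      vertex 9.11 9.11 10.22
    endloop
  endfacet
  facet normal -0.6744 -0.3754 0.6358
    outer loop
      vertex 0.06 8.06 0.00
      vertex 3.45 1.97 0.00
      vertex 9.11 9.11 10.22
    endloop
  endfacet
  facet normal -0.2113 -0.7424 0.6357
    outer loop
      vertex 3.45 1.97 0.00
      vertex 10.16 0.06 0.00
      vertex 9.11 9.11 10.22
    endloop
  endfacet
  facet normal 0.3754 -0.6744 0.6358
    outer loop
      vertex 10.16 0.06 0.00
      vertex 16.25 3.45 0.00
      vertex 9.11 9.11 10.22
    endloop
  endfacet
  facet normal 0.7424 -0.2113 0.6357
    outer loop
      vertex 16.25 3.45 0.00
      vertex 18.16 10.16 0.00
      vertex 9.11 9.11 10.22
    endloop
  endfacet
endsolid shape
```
; perimeter-only toolpath
G21 ; units = mm
G90 ; absolute positioning
G28 ; home
; layer 1
G0 Z1.70
G0 X16.65 Y9.98
G1 X13.83 Y15.06
G1 X8.24 Y16.65
G1 X3.16 Y13.83
G1 X1.57 Y8.24
G1 X4.39 Y3.16
G1 X9.98 Y1.57
G1 X15.06 Y4.39
G1 X16.65 Y9.98
; layer 2
G0 Z3.41
G0 X15.14 Y9.81
G1 X12.88 Y13.87
G1 X8.41 Y15.14
G1 X4.35 Y12.88
G1 X3.08 Y8.41
G1 X5.34 Y4.35
G1 X9.81 Y3.08
G1 X13.87 Y5.34
G1 X15.14 Y9.81
; layer 3
G0 Z5.11
G0 X13.63 Y9.63
G1 X11.94 Y12.68
G1 X8.59 Y13.63
G1 X5.54 Y11.94
G1 X4.58 Y8.59
G1 X6.28 Y5.54
G1 X9.63 Y4.58
G1 X12.68 Y6.28
G1 X13.63 Y9.63
; layer 4
G0 Z6.81
G0 X12.13 Y9.46
G1 X11.00 Y11.49
G1 X8.76 Y12.13
G1 X6.73 Y11.00
G1 X6.09 Y8.76
G1 X7.22 Y6.73
G1 X9.46 Y6.09
G1 X11.49 Y7.22
G1 X12.13 Y9.46
; layer 5
G0 Z8.52
G0 X10.62 Y9.29
G1 X10.05 Y10.30
G1 X8.94 Y10.62
G1 X7.92 Y10.05
G1 X7.60 Y8.94
G1 X8.17 Y7.92
G1 X9.29 Y7.60
G1 X10.30 Y8.17
G1 X10.62 Y9.29
M2 ; end

The solid is a regular 8-sided pyramid, base circumscribed radius ≈ 9.11 mm, apex at z ≈ 10.2 mm. Slicing at Δz = 1.70 mm — 6 equal slices spanning the solid's height, so layer i sits at z = i·h/6 — gives 5 non-empty perimeters. Each is a 8-segment closed polygon; G0 lifts to the layer z and rapids to the start vertex, then G1 traces the edges. The cross-section shrinks linearly with z (the slice at the apex is degenerate and omitted).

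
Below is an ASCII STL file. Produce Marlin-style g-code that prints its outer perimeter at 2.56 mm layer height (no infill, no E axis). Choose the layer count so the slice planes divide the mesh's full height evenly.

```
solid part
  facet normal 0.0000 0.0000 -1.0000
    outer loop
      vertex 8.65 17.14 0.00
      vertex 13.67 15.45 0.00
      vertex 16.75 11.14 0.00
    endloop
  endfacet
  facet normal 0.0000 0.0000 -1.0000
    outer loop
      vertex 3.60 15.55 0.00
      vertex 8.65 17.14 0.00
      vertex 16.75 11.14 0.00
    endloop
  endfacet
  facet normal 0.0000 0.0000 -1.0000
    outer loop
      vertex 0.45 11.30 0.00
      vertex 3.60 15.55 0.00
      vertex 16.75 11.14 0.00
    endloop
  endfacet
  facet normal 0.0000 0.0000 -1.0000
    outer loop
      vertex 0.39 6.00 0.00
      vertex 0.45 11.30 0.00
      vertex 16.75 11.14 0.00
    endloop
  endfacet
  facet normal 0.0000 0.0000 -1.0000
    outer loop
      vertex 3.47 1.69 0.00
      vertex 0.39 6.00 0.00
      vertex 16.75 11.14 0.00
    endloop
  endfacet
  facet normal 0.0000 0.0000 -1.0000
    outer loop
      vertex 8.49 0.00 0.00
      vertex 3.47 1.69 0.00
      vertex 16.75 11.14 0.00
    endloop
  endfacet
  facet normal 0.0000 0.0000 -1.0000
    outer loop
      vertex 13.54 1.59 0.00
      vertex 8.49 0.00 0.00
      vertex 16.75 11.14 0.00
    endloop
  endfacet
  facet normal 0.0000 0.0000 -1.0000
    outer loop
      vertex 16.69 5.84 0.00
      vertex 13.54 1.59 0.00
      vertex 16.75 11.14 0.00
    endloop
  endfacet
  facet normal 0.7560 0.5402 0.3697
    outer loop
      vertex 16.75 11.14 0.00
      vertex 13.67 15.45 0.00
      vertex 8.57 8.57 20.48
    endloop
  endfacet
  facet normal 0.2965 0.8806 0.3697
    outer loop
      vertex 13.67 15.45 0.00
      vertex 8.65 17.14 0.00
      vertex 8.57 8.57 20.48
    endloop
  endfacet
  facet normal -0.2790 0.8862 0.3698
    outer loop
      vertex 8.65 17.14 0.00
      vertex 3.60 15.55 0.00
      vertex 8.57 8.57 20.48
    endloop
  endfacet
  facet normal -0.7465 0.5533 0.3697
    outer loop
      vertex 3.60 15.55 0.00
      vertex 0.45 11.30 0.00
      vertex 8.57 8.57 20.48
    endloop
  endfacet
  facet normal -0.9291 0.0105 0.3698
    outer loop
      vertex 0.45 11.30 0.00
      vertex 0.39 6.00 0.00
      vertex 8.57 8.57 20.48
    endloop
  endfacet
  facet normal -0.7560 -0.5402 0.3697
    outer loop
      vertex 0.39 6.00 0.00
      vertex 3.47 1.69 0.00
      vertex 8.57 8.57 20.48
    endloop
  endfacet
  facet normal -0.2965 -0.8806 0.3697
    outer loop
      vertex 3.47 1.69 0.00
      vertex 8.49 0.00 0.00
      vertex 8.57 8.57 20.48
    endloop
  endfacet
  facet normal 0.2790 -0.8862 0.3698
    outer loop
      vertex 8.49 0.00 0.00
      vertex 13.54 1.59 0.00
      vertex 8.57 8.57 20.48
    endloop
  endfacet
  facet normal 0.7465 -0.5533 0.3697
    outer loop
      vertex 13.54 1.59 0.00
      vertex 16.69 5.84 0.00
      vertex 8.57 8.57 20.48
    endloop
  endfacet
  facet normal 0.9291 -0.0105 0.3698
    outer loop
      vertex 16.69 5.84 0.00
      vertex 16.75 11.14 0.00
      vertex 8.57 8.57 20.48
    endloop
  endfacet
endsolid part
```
; perimeter-only toolpath
G21 ; units = mm
G90 ; absolute positioning
G28 ; home
; layer 1
G0 Z2.56
G0 X15.73 Y10.82
G1 X13.03 Y14.59
G1 X8.64 Y16.07
G1 X4.22 Y14.68
G1 X1.47 Y10.96
G1 X1.41 Y6.32
G1 X4.11 Y2.55
G1 X8.50 Y1.07
G1 X12.92 Y2.46
G1 X15.68 Y6.18
G1 X15.73 Y10.82
; layer 2
G0 Z5.12
G0 X14.71 Y10.50
G1 X12.39 Y13.73
G1 X8.63 Y15.00
G1 X4.84 Y13.81
G1 X2.48 Y10.62
G1 X2.44 Y6.64
G1 X4.75 Y3.41
G1 X8.51 Y2.14
G1 X12.30 Y3.33
G1 X14.66 Y6.52
G1 X14.71 Y10.50
; layer 3
G0 Z7.68
G0 X13.68 Y10.18
G1 X11.76 Y12.87
G1 X8.62 Y13.93
G1 X5.46 Y12.93
G1 X3.50 Y10.28
G1 X3.46 Y6.96
G1 X5.38 Y4.27
G1 X8.52 Y3.21
G1 X11.68 Y4.21
G1 X13.64 Y6.86
G1 X13.68 Y10.18
; layer 4
G0 Z10.24
G0 X12.66 Y9.86
G1 X11.12 Y12.01
G1 X8.61 Y12.86
G1 X6.08 Y12.06
G1 X4.51 Y9.94
G1 X4.48 Y7.29
G1 X6.02 Y5.13
G1 X8.53 Y4.29
G1 X11.05 Y5.08
G1 X12.63 Y7.21
G1 X12.66 Y9.86
; layer 5
G0 Z12.80
G0 X11.64 Y9.53
G1 X10.48 Y11.15
G1 X8.60 Y11.78
G1 X6.71 Y11.19
G1 X5.53 Y9.59
G1 X5.50 Y7.61
G1 X6.66 Y5.99
G1 X8.54 Y5.36
G1 X10.43 Y5.95
G1 X11.62 Y7.55
G1 X11.64 Y9.53
; layer 6
G0 Z15.36
G0 X10.62 Y9.21
G1 X9.85 Y10.29
G1 X8.59 Y10.71
G1 X7.33 Y10.32
G1 X6.54 Y9.25
G1 X6.53 Y7.93
G1 X7.29 Y6.85
G1 X8.55 Y6.43
G1 X9.81 Y6.83
G1 X10.60 Y7.89
G1 X10.62 Y9.21
; layer 7
G0 Z17.92
G0 X9.59 Y8.89
G1 X9.21 Y9.43
G1 X8.58 Y9.64
G1 X7.95 Y9.44
G1 X7.56 Y8.91
G1 X7.55 Y8.25
G1 X7.93 Y7.71
G1 X8.56 Y7.50
G1 X9.19 Y7.70
G1 X9.58 Y8.23
G1 X9.59 Y8.89
M2 ; end

The solid is a regular 10-sided pyramid, base circumscribed radius ≈ 8.57 mm, apex at z ≈ 20.5 mm. Slicing at Δz = 2.56 mm — 8 equal slices spanning the solid's height, so layer i sits at z = i·h/8 — gives 7 non-empty perimeters. Each is a 10-segment closed polygon; G0 lifts to the layer z and rapids to the start vertex, then G1 traces the edges. The cross-section shrinks linearly with z (the slice at the apex is degenerate and omitted).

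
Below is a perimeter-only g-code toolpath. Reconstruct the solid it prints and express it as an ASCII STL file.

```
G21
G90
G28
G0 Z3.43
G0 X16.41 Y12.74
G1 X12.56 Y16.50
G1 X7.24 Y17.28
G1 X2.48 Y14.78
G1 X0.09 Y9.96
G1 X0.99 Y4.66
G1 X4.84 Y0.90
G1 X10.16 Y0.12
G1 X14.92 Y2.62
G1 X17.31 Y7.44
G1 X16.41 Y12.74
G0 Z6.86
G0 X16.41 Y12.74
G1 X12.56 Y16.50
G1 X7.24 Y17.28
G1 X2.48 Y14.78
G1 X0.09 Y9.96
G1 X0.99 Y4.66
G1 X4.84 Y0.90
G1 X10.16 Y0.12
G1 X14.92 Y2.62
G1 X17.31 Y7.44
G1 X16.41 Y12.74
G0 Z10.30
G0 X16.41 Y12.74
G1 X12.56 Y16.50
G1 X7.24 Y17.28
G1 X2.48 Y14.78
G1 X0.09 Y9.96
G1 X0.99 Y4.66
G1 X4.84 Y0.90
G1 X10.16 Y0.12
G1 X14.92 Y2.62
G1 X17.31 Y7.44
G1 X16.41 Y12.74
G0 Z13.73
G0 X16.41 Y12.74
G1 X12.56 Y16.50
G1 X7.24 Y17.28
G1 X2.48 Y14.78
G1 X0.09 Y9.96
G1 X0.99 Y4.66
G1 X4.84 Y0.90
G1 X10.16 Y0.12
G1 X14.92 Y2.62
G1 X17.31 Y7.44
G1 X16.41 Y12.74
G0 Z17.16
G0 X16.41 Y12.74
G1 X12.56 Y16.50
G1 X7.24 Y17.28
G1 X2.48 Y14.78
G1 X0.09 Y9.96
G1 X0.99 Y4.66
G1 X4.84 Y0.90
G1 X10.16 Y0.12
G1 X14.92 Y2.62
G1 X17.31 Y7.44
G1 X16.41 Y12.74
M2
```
solid part
  facet normal 0.0000 0.0000 -1.0000
    outer loop
      vertex 7.24 17.28 0.00
      vertex 12.56 16.50 0.00
      vertex 16.41 12.74 0.00
    endloop
  endfacet
  facet normal 0.0000 0.0000 -1.0000
    outer loop
      vertex 2.48 14.78 0.00
      vertex 7.24 17.28 0.00
      vertex 16.41 12.74 0.00
    endloop
  endfacet
  facet normal 0.0000 0.0000 -1.0000
    outer loop
      vertex 0.09 9.96 0.00
      vertex 2.48 14.78 0.00
      vertex 16.41 12.74 0.00
    endloop
  endfacet
  facet normal 0.0000 0.0000 -1.0000
    outer loop
      vertex 0.99 4.66 0.00
      vertex 0.09 9.96 0.00
      vertex 16.41 12.74 0.00
    endloop
  endfacet
  facet normal 0.0000 0.0000 -1.0000
    outer loop
      vertex 4.84 0.90 0.00
      vertex 0.99 4.66 0.00
      vertex 16.41 12.74 0.00
    endloop
  endfacet
  facet normal 0.0000 0.0000 -1.0000
    outer loop
      vertex 10.16 0.12 0.00
      vertex 4.84 0.90 0.00
      vertex 16.41 12.74 0.00
    endloop
  endfacet
  facet normal 0.0000 0.0000 -1.0000
    outer loop
      vertex 14.92 2.62 0.00
      vertex 10.16 0.12 0.00
      vertex 16.41 12.74 0.00
    endloop
  endfacet
  facet normal 0.0000 0.0000 -1.0000
    outer loop
      vertex 17.31 7.44 0.00
      vertex 14.92 2.62 0.00
      vertex 16.41 12.74 0.00
    endloop
  endfacet
  facet normal 0.0000 0.0000 1.0000
    outer loop
      vertex 16.41 12.74 17.16
      vertex 12.56 16.50 17.16
      vertex 7.24 17.28 17.16
    endloop
  endfacet
  facet normal 0.0000 0.0000 1.0000
    outer loop
      vertex 16.41 12.74 17.16
      vertex 7.24 17.28 17.16
      vertex 2.48 14.78 17.16
    endloop
  endfacet
  facet normal 0.0000 0.0000 1.0000
    outer loop
      vertex 16.41 12.74 17.16
      vertex 2.48 14.78 17.16
      vertex 0.09 9.96 17.16
    endloop
  endfacet
  facet normal 0.0000 0.0000 1.0000
    outer loop
      vertex 16.41 12.74 17.16
      vertex 0.09 9.96 17.16
      vertex 0.99 4.66 17.16
    endloop
  endfacet
  facet normal 0.0000 0.0000 1.0000
    outer loop
      vertex 16.41 12.74 17.16
      vertex 0.99 4.66 17.16
      vertex 4.84 0.90 17.16
    endloop
  endfacet
  facet normal 0.0000 0.0000 1.0000
    outer loop
      vertex 16.41 12.74 17.16
      vertex 4.84 0.90 17.16
      vertex 10.16 0.12 17.16
    endloop
  endfacet
  facet normal 0.0000 0.0000 1.0000
    outer loop
      vertex 16.41 12.74 17.16
      vertex 10.16 0.12 17.16
      vertex 14.92 2.62 17.16
    endloop
  endfacet
  facet normal 0.0000 0.0000 1.0000
    outer loop
      vertex 16.41 12.74 17.16
      vertex 14.92 2.62 17.16
      vertex 17.31 7.44 17.16
    endloop
  endfacet
  facet normal 0.6987 0.7154 0.0000
    outer loop
      vertex 16.41 12.74 0.00
      vertex 12.56 16.50 0.00
      vertex 12.56 16.50 17.16
    endloop
  endfacet
  facet normal 0.6987 0.7154 0.0000
    outer loop
      vertex 16.41 12.74 0.00
      vertex 12.56 16.50 17.16
      vertex 16.41 12.74 17.16
    endloop
  endfacet
  facet normal 0.1451 0.9894 0.0000
    outer loop
      vertex 12.56 16.50 0.00
      vertex 7.24 17.28 0.00
      vertex 7.24 17.28 17.16
    endloop
  endfacet
  facet normal 0.1451 0.9894 0.0000
    outer loop
      vertex 12.56 16.50 0.00
      vertex 7.24 17.28 17.16
      vertex 12.56 16.50 17.16
    endloop
  endfacet
  facet normal -0.4650 0.8853 0.0000
    outer loop
      vertex 7.24 17.28 0.00
      vertex 2.48 14.78 0.00
      vertex 2.48 14.78 17.16
    endloop
  endfacet
  facet normal -0.4650 0.8853 0.0000
    outer loop
      vertex 7.24 17.28 0.00
      vertex 2.48 14.78 17.16
      vertex 7.24 17.28 17.16
    endloop
  endfacet
  facet normal -0.8959 0.4442 0.0000
    outer loop
      vertex 2.48 14.78 0.00
      vertex 0.09 9.96 0.00
      vertex 0.09 9.96 17.16
    endloop
  endfacet
  facet normal -0.8959 0.4442 0.0000
    outer loop
      vertex 2.48 14.78 0.00
      vertex 0.09 9.96 17.16
      vertex 2.48 14.78 17.16
    endloop
  endfacet
  facet normal -0.9859 -0.1674 0.0000
    outer loop
      vertex 0.09 9.96 0.00
      vertex 0.99 4.66 0.00
      vertex 0.99 4.66 17.16
    endloop
  endfacet
  facet normal -0.9859 -0.1674 0.0000
    outer loop
      vertex 0.09 9.96 0.00
      vertex 0.99 4.66 17.16
      vertex 0.09 9.96 17.16
    endloop
  endfacet
  facet normal -0.6987 -0.7154 0.0000
    outer loop
      vertex 0.99 4.66 0.00
      vertex 4.84 0.90 0.00
      vertex 4.84 0.90 17.16
    endloop
  endfacet
  facet normal -0.6987 -0.7154 0.0000
    outer loop
      vertex 0.99 4.66 0.00
      vertex 4.84 0.90 17.16
      vertex 0.99 4.66 17.16
    endloop
  endfacet
  facet normal -0.1451 -0.9894 0.0000
    outer loop
      vertex 4.84 0.90 0.00
      vertex 10.16 0.12 0.00
      vertex 10.16 0.12 17.16
    endloop
  endfacet
  facet normal -0.1451 -0.9894 0.0000
    outer loop
      vertex 4.84 0.90 0.00
      vertex 10.16 0.12 17.16
      vertex 4.84 0.90 17.16
    endloop
  endfacet
  facet normal 0.4650 -0.8853 0.0000
    outer loop
      vertex 10.16 0.12 0.00
      vertex 14.92 2.62 0.00
      vertex 14.92 2.62 17.16
    endloop
  endfacet
  facet normal 0.4650 -0.8853 0.0000
    outer loop
      vertex 10.16 0.12 0.00
      vertex 14.92 2.62 17.16
      vertex 10.16 0.12 17.16
    endloop
  endfacet
  facet normal 0.8959 -0.4442 0.0000
    outer loop
      vertex 14.92 2.62 0.00
      vertex 17.31 7.44 0.00
      vertex 17.31 7.44 17.16
    endloop
  endfacet
  facet normal 0.8959 -0.4442 0.0000
    outer loop
      vertex 14.92 2.62 0.00
      vertex 17.31 7.44 17.16
      vertex 14.92 2.62 17.16
    endloop
  endfacet
  facet normal 0.9859 0.1674 0.0000
    outer loop
      vertex 17.31 7.44 0.00
      vertex 16.41 12.74 0.00
      vertex 16.41 12.74 17.16
    endloop
  endfacet
  facet normal 0.9859 0.1674 0.0000
    outer loop
      vertex 17.31 7.44 0.00
      vertex 16.41 12.74 17.16
      vertex 17.31 7.44 17.16
    endloop
  endfacet
endsolid part

The G0 Z moves step by Δz≈3.43 mm. Every layer's G1 loop is the same polygon, so the solid is a straight extrusion of it from z=0 to z≈17.2. Closing with flat bottom and top caps and triangulating gives 36 facets — a regular 10-sided prism (a cylinder approximated with 10 flat sides), circumscribed radius ≈ 8.7 mm, height ≈ 17.2 mm.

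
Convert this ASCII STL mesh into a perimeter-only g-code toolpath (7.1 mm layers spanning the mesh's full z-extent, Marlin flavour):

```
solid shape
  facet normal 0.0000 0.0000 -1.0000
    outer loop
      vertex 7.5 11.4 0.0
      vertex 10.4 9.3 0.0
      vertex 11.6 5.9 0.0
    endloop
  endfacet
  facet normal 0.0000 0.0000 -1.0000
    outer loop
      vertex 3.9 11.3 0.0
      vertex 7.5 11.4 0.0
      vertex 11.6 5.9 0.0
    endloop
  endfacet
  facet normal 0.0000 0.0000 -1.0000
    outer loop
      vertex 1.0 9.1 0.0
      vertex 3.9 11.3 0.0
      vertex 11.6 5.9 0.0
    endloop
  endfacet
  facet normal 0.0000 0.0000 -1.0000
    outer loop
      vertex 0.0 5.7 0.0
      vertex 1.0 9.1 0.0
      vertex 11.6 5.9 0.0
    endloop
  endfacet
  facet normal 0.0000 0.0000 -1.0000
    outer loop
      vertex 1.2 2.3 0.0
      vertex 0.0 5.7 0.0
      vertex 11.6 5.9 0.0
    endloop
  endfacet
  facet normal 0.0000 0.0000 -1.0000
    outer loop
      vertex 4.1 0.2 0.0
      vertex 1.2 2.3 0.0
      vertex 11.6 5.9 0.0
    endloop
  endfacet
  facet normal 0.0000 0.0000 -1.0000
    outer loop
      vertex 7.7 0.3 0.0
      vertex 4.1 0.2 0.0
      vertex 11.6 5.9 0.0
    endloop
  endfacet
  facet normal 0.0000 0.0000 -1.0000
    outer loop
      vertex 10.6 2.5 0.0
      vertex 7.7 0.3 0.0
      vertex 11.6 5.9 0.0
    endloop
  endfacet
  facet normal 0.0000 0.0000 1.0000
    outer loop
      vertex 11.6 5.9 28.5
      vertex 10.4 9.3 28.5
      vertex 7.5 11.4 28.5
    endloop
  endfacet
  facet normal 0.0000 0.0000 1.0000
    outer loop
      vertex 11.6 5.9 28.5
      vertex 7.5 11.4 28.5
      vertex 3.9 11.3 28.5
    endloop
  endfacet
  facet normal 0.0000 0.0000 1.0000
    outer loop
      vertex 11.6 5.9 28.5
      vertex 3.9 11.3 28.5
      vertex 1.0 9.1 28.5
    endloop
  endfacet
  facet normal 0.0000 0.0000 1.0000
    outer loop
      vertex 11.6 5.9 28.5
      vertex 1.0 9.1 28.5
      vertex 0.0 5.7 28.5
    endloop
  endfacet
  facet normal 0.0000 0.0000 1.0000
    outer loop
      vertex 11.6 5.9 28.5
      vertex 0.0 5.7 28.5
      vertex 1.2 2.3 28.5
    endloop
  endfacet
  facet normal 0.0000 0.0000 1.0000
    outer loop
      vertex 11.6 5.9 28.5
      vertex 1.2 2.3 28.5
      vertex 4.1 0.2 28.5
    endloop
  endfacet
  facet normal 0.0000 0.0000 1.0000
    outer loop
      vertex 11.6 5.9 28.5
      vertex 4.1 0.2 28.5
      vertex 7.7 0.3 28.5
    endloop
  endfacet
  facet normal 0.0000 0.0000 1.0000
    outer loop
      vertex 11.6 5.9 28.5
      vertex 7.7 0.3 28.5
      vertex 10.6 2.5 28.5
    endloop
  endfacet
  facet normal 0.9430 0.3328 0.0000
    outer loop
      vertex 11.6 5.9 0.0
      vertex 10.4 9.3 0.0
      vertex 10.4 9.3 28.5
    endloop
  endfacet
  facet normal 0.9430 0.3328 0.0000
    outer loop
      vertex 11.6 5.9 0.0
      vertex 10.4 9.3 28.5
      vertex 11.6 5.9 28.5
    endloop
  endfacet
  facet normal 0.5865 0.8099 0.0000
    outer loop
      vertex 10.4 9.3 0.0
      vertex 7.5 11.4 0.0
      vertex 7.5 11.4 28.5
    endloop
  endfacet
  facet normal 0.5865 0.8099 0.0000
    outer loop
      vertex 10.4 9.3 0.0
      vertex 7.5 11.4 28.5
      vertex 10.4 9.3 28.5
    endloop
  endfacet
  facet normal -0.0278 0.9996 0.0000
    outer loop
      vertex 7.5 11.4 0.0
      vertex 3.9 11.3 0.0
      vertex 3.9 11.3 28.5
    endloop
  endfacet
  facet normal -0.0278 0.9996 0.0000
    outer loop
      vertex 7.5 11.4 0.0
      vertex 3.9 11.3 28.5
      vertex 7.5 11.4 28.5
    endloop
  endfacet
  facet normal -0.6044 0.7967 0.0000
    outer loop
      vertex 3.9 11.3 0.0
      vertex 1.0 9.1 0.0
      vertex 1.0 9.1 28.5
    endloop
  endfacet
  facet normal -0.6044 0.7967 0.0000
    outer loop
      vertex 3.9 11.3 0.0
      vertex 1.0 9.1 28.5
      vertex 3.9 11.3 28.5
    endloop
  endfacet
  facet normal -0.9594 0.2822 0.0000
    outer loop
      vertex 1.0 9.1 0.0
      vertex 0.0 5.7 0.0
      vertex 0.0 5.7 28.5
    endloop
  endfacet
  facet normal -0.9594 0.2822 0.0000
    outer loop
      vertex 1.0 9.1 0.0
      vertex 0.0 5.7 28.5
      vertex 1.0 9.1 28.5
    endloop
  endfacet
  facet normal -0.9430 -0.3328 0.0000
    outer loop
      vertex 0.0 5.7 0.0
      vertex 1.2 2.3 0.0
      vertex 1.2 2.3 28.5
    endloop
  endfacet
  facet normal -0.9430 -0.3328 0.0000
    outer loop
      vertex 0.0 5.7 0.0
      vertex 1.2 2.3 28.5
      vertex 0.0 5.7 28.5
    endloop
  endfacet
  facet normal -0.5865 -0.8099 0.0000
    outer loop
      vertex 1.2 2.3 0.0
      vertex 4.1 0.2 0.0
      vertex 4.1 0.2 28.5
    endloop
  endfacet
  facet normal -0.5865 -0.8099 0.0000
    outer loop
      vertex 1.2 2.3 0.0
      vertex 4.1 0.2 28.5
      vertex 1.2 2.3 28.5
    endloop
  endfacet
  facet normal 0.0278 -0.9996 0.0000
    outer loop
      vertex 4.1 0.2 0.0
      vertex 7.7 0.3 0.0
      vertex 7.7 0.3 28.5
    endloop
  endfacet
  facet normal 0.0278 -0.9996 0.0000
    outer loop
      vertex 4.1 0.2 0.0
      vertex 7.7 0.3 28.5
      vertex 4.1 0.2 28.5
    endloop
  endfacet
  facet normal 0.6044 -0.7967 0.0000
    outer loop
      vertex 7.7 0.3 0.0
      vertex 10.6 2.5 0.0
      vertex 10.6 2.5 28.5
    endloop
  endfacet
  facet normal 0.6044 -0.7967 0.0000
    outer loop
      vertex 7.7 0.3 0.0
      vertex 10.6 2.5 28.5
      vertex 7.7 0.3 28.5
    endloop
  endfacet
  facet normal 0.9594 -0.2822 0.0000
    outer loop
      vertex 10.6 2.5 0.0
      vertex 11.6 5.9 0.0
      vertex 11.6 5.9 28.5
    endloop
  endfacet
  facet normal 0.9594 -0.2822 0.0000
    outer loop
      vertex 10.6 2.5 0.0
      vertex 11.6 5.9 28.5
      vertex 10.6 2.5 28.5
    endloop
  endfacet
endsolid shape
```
; perimeter-only toolpath
G21 ; units = mm
G90 ; absolute positioning
G28 ; home
; layer 1
G0 Z7.1
G0 X11.6 Y5.9
G1 X10.4 Y9.3
G1 X7.5 Y11.4
G1 X3.9 Y11.3
G1 X1.0 Y9.1
G1 X0.0 Y5.7
G1 X1.2 Y2.3
G1 X4.1 Y0.2
G1 X7.7 Y0.3
G1 X10.6 Y2.5
G1 X11.6 Y5.9
; layer 2
G0 Z14.2
G0 X11.6 Y5.9
G1 X10.4 Y9.3
G1 X7.5 Y11.4
G1 X3.9 Y11.3
G1 X1.0 Y9.1
G1 X0.0 Y5.7
G1 X1.2 Y2.3
G1 X4.1 Y0.2
G1 X7.7 Y0.3
G1 X10.6 Y2.5
G1 X11.6 Y5.9
; layer 3
G0 Z21.4
G0 X11.6 Y5.9
G1 X10.4 Y9.3
G1 X7.5 Y11.4
G1 X3.9 Y11.3
G1 X1.0 Y9.1
G1 X0.0 Y5.7
G1 X1.2 Y2.3
G1 X4.1 Y0.2
G1 X7.7 Y0.3
G1 X10.6 Y2.5
G1 X11.6 Y5.9
; layer 4
G0 Z28.5
G0 X11.6 Y5.9
G1 X10.4 Y9.3
G1 X7.5 Y11.4
G1 X3.9 Y11.3
G1 X1.0 Y9.1
G1 X0.0 Y5.7
G1 X1.2 Y2.3
G1 X4.1 Y0.2
G1 X7.7 Y0.3
G1 X10.6 Y2.5
G1 X11.6 Y5.9
M2 ; end

The solid is a regular 10-sided prism (a cylinder approximated with 10 flat sides), circumscribed radius ≈ 5.8 mm, height ≈ 28.5 mm. Slicing at Δz = 7.1 mm — 4 equal slices spanning the solid's height, so layer i sits at z = i·h/4 — gives 4 non-empty perimeters. Each is a 10-segment closed polygon; G0 lifts to the layer z and rapids to the start vertex, then G1 traces the edges.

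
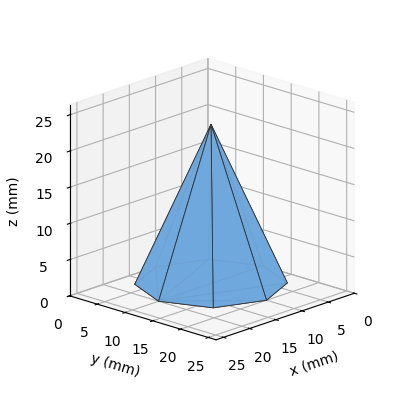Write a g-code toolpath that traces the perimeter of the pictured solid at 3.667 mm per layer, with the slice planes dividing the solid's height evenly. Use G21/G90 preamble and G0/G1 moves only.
Reading the render: the shape is a regular 8-sided pyramid, base circumscribed radius ≈ 10 mm, apex at z ≈ 22 mm (dimensions read to the nearest mm from the axis ticks). For the g-code, the solid's height is divided into equal slices at the stated Δz and each level perimeter traced with G1 moves after a G0 lift.

; perimeter-only toolpath
G21 ; units = mm
G90 ; absolute positioning
G28 ; home
; layer 1
G0 Z3.667
G0 X18.333 Y10.000
G1 X15.893 Y15.893
G1 X10.000 Y18.333
G1 X4.107 Y15.893
G1 X1.667 Y10.000
G1 X4.107 Y4.107
G1 X10.000 Y1.667
G1 X15.893 Y4.107
G1 X18.333 Y10.000
; layer 2
G0 Z7.333
G0 X16.667 Y10.000
G1 X14.714 Y14.714
G1 X10.000 Y16.667
G1 X5.286 Y14.714
G1 X3.333 Y10.000
G1 X5.286 Y5.286
G1 X10.000 Y3.333
G1 X14.714 Y5.286
G1 X16.667 Y10.000
; layer 3
G0 Z11.000
G0 X15.000 Y10.000
G1 X13.536 Y13.536
G1 X10.000 Y15.000
G1 X6.465 Y13.536
G1 X5.000 Y10.000
G1 X6.465 Y6.465
G1 X10.000 Y5.000
G1 X13.536 Y6.465
G1 X15.000 Y10.000
; layer 4
G0 Z14.667
G0 X13.333 Y10.000
G1 X12.357 Y12.357
G1 X10.000 Y13.333
G1 X7.643 Y12.357
G1 X6.667 Y10.000
G1 X7.643 Y7.643
G1 X10.000 Y6.667
G1 X12.357 Y7.643
G1 X13.333 Y10.000
; layer 5
G0 Z18.333
G0 X11.667 Y10.000
G1 X11.178 Y11.178
G1 X10.000 Y11.667
G1 X8.821 Y11.178
G1 X8.333 Y10.000
G1 X8.821 Y8.821
G1 X10.000 Y8.333
G1 X11.178 Y8.821
G1 X11.667 Y10.000
M2 ; end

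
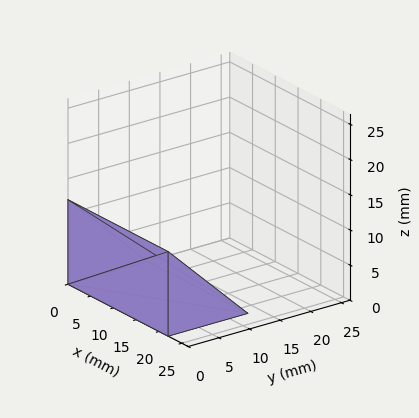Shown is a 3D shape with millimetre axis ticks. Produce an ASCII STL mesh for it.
Reading the render: the shape is a wedge (ramp): 22 × 13 mm base, rising to 12 mm along the y=0 edge and sloping linearly to z=0 at y=13 (dimensions read to the nearest mm from the axis ticks). For the STL, each face is triangulated and given an outward normal.

solid part
  facet normal 0.0000 0.0000 -1.0000
    outer loop
      vertex 22.00 13.00 0.00
      vertex 22.00 0.00 0.00
      vertex 0.00 0.00 0.00
    endloop
  endfacet
  facet normal 0.0000 0.0000 -1.0000
    outer loop
      vertex 0.00 13.00 0.00
      vertex 22.00 13.00 0.00
      vertex 0.00 0.00 0.00
    endloop
  endfacet
  facet normal 0.0000 -1.0000 0.0000
    outer loop
      vertex 0.00 0.00 0.00
      vertex 22.00 0.00 0.00
      vertex 22.00 0.00 12.00
    endloop
  endfacet
  facet normal 0.0000 -1.0000 0.0000
    outer loop
      vertex 0.00 0.00 0.00
      vertex 22.00 0.00 12.00
      vertex 0.00 0.00 12.00
    endloop
  endfacet
  facet normal 0.0000 0.6783 0.7348
    outer loop
      vertex 0.00 0.00 12.00
      vertex 22.00 0.00 12.00
      vertex 22.00 13.00 0.00
    endloop
  endfacet
  facet normal 0.0000 0.6783 0.7348
    outer loop
      vertex 0.00 0.00 12.00
      vertex 22.00 13.00 0.00
      vertex 0.00 13.00 0.00
    endloop
  endfacet
  facet normal -1.0000 0.0000 0.0000
    outer loop
      vertex 0.00 0.00 12.00
      vertex 0.00 13.00 0.00
      vertex 0.00 0.00 0.00
    endloop
  endfacet
  facet normal 1.0000 0.0000 0.0000
    outer loop
      vertex 22.00 0.00 0.00
      vertex 22.00 13.00 0.00
      vertex 22.00 0.00 12.00
    endloop
  endfacet
endsolid part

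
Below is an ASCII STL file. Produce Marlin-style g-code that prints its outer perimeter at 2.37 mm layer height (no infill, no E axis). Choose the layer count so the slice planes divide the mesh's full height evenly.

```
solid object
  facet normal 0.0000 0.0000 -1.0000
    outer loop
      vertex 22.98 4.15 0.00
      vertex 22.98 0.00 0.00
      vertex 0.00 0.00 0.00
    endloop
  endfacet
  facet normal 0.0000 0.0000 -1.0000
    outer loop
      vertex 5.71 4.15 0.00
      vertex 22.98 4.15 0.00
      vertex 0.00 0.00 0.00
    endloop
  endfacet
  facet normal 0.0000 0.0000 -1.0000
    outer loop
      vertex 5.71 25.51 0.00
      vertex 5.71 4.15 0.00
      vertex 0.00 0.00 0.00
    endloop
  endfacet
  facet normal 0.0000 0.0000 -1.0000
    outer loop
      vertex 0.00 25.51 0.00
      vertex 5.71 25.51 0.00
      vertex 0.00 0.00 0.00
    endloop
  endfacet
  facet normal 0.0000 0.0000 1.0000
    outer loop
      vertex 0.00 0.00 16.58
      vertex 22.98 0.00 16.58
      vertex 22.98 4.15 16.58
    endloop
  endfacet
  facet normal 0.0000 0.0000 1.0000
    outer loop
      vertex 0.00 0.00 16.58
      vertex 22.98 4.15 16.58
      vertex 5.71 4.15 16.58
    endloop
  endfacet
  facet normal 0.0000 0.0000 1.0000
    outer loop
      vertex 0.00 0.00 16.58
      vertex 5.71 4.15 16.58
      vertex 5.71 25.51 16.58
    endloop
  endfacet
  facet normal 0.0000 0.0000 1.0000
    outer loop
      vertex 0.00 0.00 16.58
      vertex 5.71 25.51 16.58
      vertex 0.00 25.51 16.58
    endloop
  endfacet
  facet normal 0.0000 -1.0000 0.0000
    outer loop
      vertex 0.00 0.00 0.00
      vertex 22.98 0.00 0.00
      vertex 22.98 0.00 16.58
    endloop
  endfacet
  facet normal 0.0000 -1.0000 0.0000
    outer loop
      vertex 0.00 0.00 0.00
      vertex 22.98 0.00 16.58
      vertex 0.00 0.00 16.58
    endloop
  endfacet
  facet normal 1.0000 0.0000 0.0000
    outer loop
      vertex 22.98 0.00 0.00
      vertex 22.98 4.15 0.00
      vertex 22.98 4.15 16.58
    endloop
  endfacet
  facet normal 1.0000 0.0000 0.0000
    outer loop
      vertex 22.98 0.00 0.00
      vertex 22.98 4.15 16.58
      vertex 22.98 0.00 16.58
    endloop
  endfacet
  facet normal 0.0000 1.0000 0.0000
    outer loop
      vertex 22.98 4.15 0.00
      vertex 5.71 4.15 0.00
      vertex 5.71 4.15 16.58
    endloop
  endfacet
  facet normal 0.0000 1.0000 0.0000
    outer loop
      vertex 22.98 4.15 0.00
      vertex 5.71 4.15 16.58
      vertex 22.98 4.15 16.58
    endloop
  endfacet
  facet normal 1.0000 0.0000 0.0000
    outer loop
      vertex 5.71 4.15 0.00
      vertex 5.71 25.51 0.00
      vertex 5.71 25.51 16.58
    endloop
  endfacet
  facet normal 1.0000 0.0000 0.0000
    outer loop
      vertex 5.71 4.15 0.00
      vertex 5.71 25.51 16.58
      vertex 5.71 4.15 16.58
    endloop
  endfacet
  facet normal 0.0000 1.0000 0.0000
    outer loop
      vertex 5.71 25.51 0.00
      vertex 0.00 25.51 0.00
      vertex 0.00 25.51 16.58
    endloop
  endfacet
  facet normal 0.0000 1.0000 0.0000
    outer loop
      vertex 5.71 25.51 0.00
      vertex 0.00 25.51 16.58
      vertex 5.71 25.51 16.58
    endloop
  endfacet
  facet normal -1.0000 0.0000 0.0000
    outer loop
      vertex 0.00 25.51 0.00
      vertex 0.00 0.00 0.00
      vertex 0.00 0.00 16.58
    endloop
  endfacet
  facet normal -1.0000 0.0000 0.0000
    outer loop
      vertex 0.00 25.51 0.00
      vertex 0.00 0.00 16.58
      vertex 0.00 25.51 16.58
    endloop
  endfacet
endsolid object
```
; perimeter-only toolpath
G21 ; units = mm
G90 ; absolute positioning
G28 ; home
; layer 1
G0 Z2.37
G0 X0.00 Y0.00
G1 X22.98 Y0.00
G1 X22.98 Y4.15
G1 X5.71 Y4.15
G1 X5.71 Y25.51
G1 X0.00 Y25.51
G1 X0.00 Y0.00
; layer 2
G0 Z4.74
G0 X0.00 Y0.00
G1 X22.98 Y0.00
G1 X22.98 Y4.15
G1 X5.71 Y4.15
G1 X5.71 Y25.51
G1 X0.00 Y25.51
G1 X0.00 Y0.00
; layer 3
G0 Z7.11
G0 X0.00 Y0.00
G1 X22.98 Y0.00
G1 X22.98 Y4.15
G1 X5.71 Y4.15
G1 X5.71 Y25.51
G1 X0.00 Y25.51
G1 X0.00 Y0.00
; layer 4
G0 Z9.47
G0 X0.00 Y0.00
G1 X22.98 Y0.00
G1 X22.98 Y4.15
G1 X5.71 Y4.15
G1 X5.71 Y25.51
G1 X0.00 Y25.51
G1 X0.00 Y0.00
; layer 5
G0 Z11.84
G0 X0.00 Y0.00
G1 X22.98 Y0.00
G1 X22.98 Y4.15
G1 X5.71 Y4.15
G1 X5.71 Y25.51
G1 X0.00 Y25.51
G1 X0.00 Y0.00
; layer 6
G0 Z14.21
G0 X0.00 Y0.00
G1 X22.98 Y0.00
G1 X22.98 Y4.15
G1 X5.71 Y4.15
G1 X5.71 Y25.51
G1 X0.00 Y25.51
G1 X0.00 Y0.00
; layer 7
G0 Z16.58
G0 X0.00 Y0.00
G1 X22.98 Y0.00
G1 X22.98 Y4.15
G1 X5.71 Y4.15
G1 X5.71 Y25.51
G1 X0.00 Y25.51
G1 X0.00 Y0.00
M2 ; end

The solid is an L-shaped prism: outer 23 × 25.5 mm, arm thicknesses ≈ 4.15 mm (horizontal) and 5.71 mm (vertical), extruded 16.6 mm in z. Slicing at Δz = 2.37 mm — 7 equal slices spanning the solid's height, so layer i sits at z = i·h/7 — gives 7 non-empty perimeters. Each is a 6-segment closed polygon; G0 lifts to the layer z and rapids to the start vertex, then G1 traces the edges.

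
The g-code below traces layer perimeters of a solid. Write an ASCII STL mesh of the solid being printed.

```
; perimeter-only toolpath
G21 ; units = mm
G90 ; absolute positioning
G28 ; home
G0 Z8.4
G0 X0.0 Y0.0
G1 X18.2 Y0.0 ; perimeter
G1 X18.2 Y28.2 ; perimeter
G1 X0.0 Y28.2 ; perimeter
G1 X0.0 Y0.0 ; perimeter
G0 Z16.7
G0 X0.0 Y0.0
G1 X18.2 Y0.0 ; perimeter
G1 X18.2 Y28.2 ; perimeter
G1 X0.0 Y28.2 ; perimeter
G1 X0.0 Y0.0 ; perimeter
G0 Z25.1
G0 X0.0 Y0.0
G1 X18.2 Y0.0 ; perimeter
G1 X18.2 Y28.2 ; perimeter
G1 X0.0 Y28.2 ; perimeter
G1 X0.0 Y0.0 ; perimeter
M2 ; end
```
solid part
  facet normal 0.0000 0.0000 -1.0000
    outer loop
      vertex 18.2 28.2 0.0
      vertex 18.2 0.0 0.0
      vertex 0.0 0.0 0.0
    endloop
  endfacet
  facet normal 0.0000 0.0000 -1.0000
    outer loop
      vertex 0.0 28.2 0.0
      vertex 18.2 28.2 0.0
      vertex 0.0 0.0 0.0
    endloop
  endfacet
  facet normal 0.0000 0.0000 1.0000
    outer loop
      vertex 0.0 0.0 25.1
      vertex 18.2 0.0 25.1
      vertex 18.2 28.2 25.1
    endloop
  endfacet
  facet normal 0.0000 0.0000 1.0000
    outer loop
      vertex 0.0 0.0 25.1
      vertex 18.2 28.2 25.1
      vertex 0.0 28.2 25.1
    endloop
  endfacet
  facet normal 0.0000 -1.0000 0.0000
    outer loop
      vertex 0.0 0.0 0.0
      vertex 18.2 0.0 0.0
      vertex 18.2 0.0 25.1
    endloop
  endfacet
  facet normal 0.0000 -1.0000 0.0000
    outer loop
      vertex 0.0 0.0 0.0
      vertex 18.2 0.0 25.1
      vertex 0.0 0.0 25.1
    endloop
  endfacet
  facet normal 0.0000 1.0000 0.0000
    outer loop
      vertex 18.2 28.2 25.1
      vertex 18.2 28.2 0.0
      vertex 0.0 28.2 0.0
    endloop
  endfacet
  facet normal 0.0000 1.0000 0.0000
    outer loop
      vertex 0.0 28.2 25.1
      vertex 18.2 28.2 25.1
      vertex 0.0 28.2 0.0
    endloop
  endfacet
  facet normal -1.0000 0.0000 0.0000
    outer loop
      vertex 0.0 28.2 25.1
      vertex 0.0 28.2 0.0
      vertex 0.0 0.0 0.0
    endloop
  endfacet
  facet normal -1.0000 0.0000 0.0000
    outer loop
      vertex 0.0 0.0 25.1
      vertex 0.0 28.2 25.1
      vertex 0.0 0.0 0.0
    endloop
  endfacet
  facet normal 1.0000 0.0000 0.0000
    outer loop
      vertex 18.2 0.0 0.0
      vertex 18.2 28.2 0.0
      vertex 18.2 28.2 25.1
    endloop
  endfacet
  facet normal 1.0000 0.0000 0.0000
    outer loop
      vertex 18.2 0.0 0.0
      vertex 18.2 28.2 25.1
      vertex 18.2 0.0 25.1
    endloop
  endfacet
endsolid part

The G0 Z moves step by Δz≈8.4 mm. Every layer's G1 loop is the same polygon, so the solid is a straight extrusion of it from z=0 to z≈25.1. Closing with flat bottom and top caps and triangulating gives 12 facets — a rectangular box, roughly 18.2 × 28.2 mm footprint and 25.1 mm tall.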